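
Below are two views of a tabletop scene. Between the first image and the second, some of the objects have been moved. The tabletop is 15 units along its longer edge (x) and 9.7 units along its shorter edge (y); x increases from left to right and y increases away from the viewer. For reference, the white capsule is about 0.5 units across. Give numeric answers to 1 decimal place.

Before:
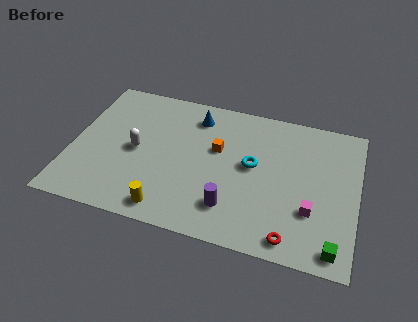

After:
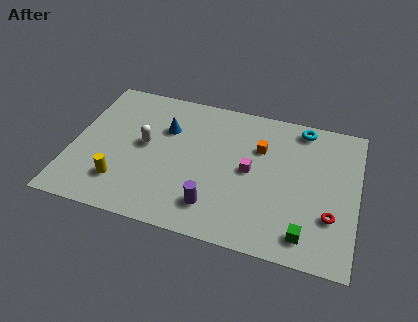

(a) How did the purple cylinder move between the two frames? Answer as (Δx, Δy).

(-0.9, -0.2)

The purple cylinder was at about (8.6, 2.2) and moved to about (7.7, 2.0).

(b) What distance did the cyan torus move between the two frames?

4.1

The cyan torus was near (9.5, 5.3) before and (11.9, 8.6) after, so it travelled √(2.4² + 3.3²) ≈ 4.1 units.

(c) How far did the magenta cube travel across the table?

3.8

The magenta cube was near (12.7, 3.1) before and (9.4, 4.9) after, so it travelled √(3.3² + 1.8²) ≈ 3.8 units.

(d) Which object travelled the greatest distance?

the cyan torus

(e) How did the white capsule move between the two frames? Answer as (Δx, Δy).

(0.4, 0.5)

From the two frames, the white capsule sits at roughly (3.4, 4.7) before and (3.8, 5.2) after.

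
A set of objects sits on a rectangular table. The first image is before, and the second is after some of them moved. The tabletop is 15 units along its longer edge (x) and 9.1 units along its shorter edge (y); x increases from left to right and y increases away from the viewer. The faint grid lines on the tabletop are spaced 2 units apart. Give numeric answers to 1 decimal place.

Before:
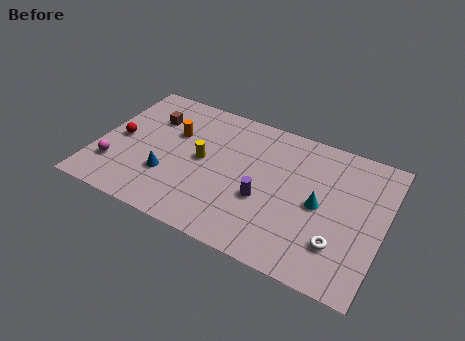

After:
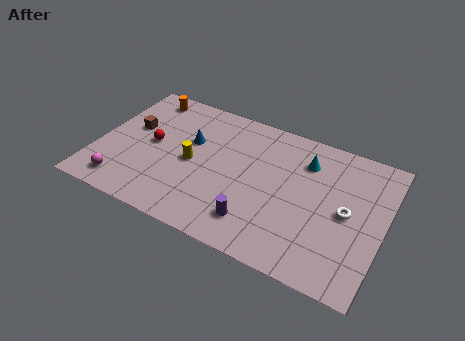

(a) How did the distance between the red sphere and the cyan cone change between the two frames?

-2.4

They were about 10.6 units apart before and 8.2 after — 2.4 units closer together.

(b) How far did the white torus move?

2.1

The white torus was near (12.9, 2.4) before and (13.1, 4.5) after, so it travelled √(0.2² + 2.1²) ≈ 2.1 units.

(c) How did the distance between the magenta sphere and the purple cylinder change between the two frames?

-0.9

Before: roughly 7.9 units apart; after: 7.0. That's 0.9 units closer together.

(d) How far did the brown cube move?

1.4

From (2.5, 6.5) to (1.6, 5.4), the brown cube covered √(0.9² + 1.1²) ≈ 1.4 units.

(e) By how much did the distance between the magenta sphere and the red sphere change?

+1.5

Before: roughly 2.0 units apart; after: 3.5. That's 1.5 units further apart.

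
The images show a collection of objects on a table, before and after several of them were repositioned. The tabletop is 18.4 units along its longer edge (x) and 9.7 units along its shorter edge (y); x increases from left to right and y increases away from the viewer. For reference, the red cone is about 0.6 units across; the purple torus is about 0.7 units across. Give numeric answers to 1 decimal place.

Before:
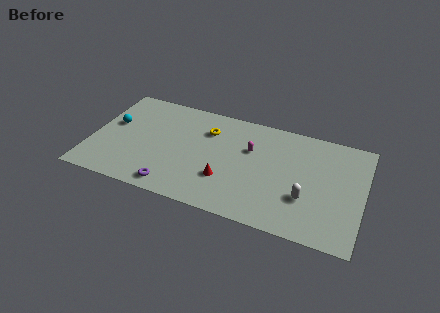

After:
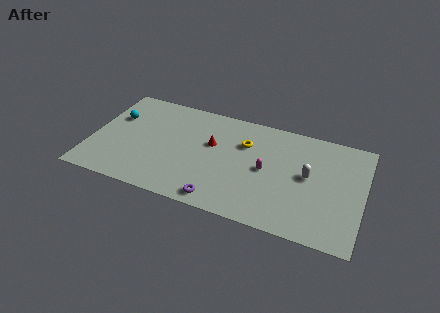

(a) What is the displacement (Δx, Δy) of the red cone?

(-1.2, 2.9)

The red cone started near (9.3, 3.0) and ended near (8.1, 5.9).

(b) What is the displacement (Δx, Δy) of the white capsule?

(0.0, 2.0)

From the two frames, the white capsule sits at roughly (14.7, 3.2) before and (14.7, 5.2) after.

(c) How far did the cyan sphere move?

0.7

The cyan sphere moved from about (1.3, 5.7) to (1.4, 6.4), a distance of √(0.1² + 0.7²) ≈ 0.7.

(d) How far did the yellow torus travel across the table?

2.6

The yellow torus moved from about (7.7, 7.1) to (10.3, 6.7), a distance of √(2.6² + 0.4²) ≈ 2.6.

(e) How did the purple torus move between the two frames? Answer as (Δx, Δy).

(3.2, -0.1)

From the two frames, the purple torus sits at roughly (5.9, 1.2) before and (9.1, 1.1) after.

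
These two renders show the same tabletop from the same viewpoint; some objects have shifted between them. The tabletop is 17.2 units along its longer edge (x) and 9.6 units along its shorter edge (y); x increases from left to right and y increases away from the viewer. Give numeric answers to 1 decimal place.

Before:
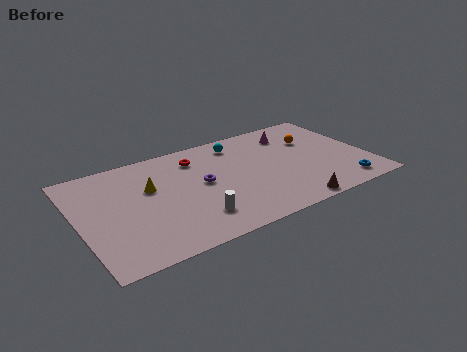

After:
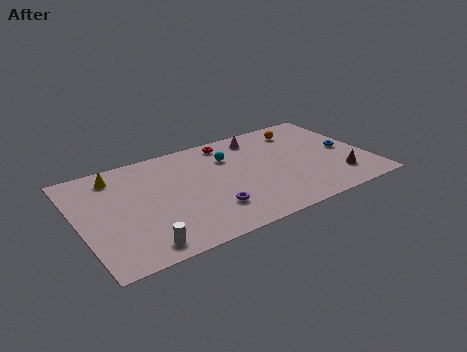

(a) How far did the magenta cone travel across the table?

2.1

The magenta cone moved from about (13.2, 7.6) to (11.2, 8.1), a distance of √(2.0² + 0.5²) ≈ 2.1.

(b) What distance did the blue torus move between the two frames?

3.4

The blue torus was near (15.3, 1.4) before and (16.0, 4.7) after, so it travelled √(0.7² + 3.3²) ≈ 3.4 units.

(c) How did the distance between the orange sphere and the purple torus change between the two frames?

+1.2

The distance was about 7.1 in the first image and 8.3 in the second, so they moved 1.2 units further apart.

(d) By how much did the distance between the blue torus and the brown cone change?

-0.8

The distance was about 3.5 in the first image and 2.7 in the second, so they moved 0.8 units closer together.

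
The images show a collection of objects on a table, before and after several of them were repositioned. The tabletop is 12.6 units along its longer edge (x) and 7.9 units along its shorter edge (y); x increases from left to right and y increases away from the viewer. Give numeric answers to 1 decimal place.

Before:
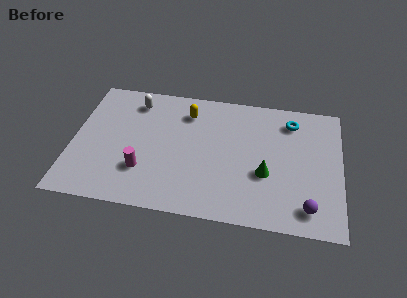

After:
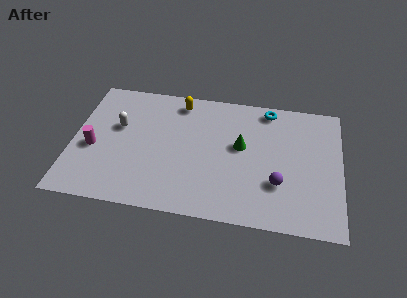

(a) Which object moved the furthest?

the magenta cylinder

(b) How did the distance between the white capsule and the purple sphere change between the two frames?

-1.9

They were about 9.8 units apart before and 7.9 after — 1.9 units closer together.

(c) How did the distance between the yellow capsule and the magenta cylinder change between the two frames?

+0.9

The distance was about 4.3 in the first image and 5.2 in the second, so they moved 0.9 units further apart.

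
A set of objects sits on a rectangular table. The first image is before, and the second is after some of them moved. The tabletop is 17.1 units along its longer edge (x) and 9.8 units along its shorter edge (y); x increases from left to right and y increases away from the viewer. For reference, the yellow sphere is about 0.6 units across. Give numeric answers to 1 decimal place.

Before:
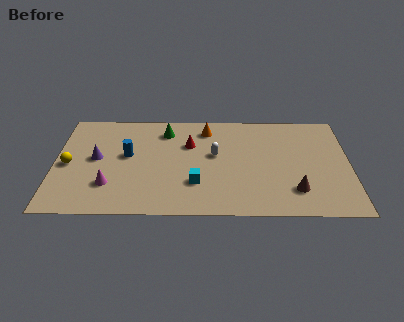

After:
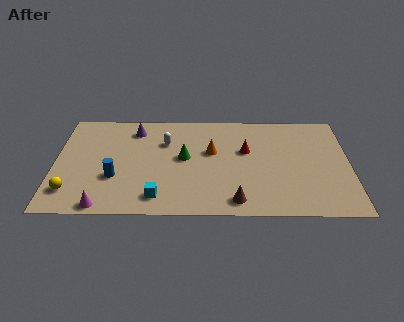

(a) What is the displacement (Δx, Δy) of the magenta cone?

(-0.3, -1.9)

The magenta cone was at about (3.2, 2.7) and moved to about (2.9, 0.8).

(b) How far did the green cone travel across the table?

2.8

The green cone was near (6.4, 7.9) before and (7.5, 5.3) after, so it travelled √(1.1² + 2.6²) ≈ 2.8 units.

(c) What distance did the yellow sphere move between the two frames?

2.5

The yellow sphere was near (0.8, 4.6) before and (1.0, 2.1) after, so it travelled √(0.2² + 2.5²) ≈ 2.5 units.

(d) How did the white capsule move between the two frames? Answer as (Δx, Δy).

(-2.9, 1.2)

From the two frames, the white capsule sits at roughly (9.3, 5.6) before and (6.4, 6.8) after.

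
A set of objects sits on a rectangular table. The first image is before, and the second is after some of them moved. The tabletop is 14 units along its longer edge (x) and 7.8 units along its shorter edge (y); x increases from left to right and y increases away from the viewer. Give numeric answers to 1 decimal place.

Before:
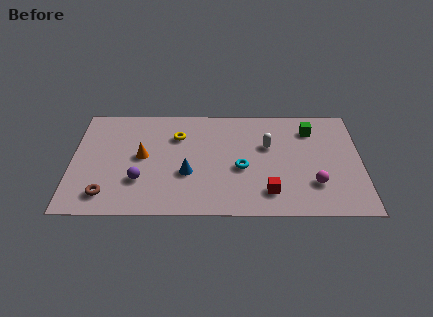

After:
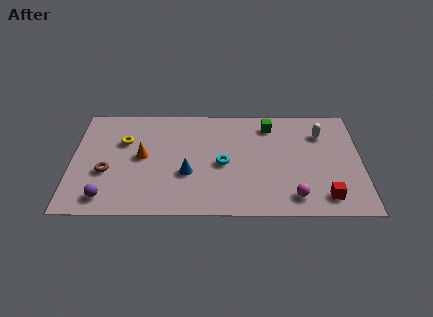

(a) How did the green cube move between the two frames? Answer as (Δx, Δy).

(-2.0, 0.3)

The green cube was at about (11.6, 6.1) and moved to about (9.6, 6.4).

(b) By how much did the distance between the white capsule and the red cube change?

+1.2

Before: roughly 3.3 units apart; after: 4.5. That's 1.2 units further apart.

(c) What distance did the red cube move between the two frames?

2.7

The red cube moved from about (9.5, 1.6) to (12.2, 1.3), a distance of √(2.7² + 0.3²) ≈ 2.7.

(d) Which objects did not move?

the blue cone and the orange cone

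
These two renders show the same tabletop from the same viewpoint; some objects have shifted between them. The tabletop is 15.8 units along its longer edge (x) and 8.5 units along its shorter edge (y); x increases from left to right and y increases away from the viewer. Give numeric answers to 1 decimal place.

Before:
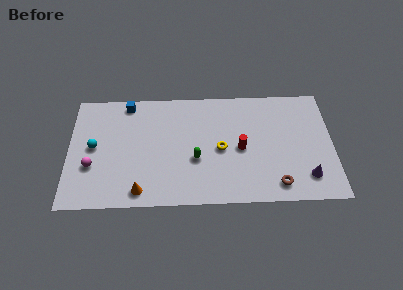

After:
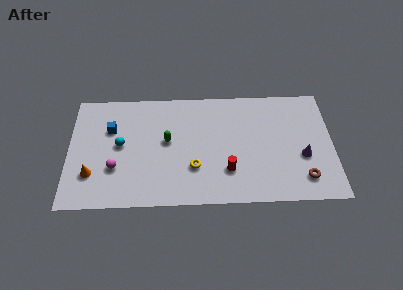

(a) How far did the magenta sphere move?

1.4

The magenta sphere moved from about (1.4, 3.0) to (2.8, 2.8), a distance of √(1.4² + 0.2²) ≈ 1.4.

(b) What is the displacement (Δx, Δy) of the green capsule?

(-1.7, 1.4)

The green capsule started near (7.6, 3.3) and ended near (5.9, 4.7).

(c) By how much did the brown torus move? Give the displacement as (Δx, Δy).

(1.6, 0.4)

The brown torus was at about (12.4, 1.3) and moved to about (14.0, 1.7).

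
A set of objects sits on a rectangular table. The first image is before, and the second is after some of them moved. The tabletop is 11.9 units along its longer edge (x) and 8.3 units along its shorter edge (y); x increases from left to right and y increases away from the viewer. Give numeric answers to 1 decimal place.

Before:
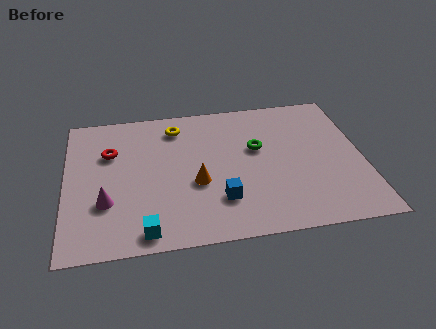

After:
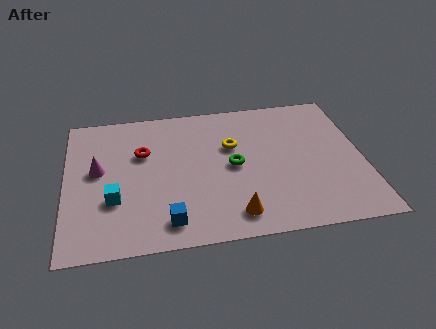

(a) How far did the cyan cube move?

2.2

The cyan cube was near (3.1, 0.9) before and (1.9, 2.8) after, so it travelled √(1.2² + 1.9²) ≈ 2.2 units.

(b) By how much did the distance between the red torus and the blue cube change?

-1.3

Before: roughly 5.5 units apart; after: 4.2. That's 1.3 units closer together.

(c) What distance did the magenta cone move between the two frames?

1.9

The magenta cone moved from about (1.6, 2.7) to (1.3, 4.6), a distance of √(0.3² + 1.9²) ≈ 1.9.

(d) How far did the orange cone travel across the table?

2.4

The orange cone was near (5.2, 3.3) before and (6.6, 1.3) after, so it travelled √(1.4² + 2.0²) ≈ 2.4 units.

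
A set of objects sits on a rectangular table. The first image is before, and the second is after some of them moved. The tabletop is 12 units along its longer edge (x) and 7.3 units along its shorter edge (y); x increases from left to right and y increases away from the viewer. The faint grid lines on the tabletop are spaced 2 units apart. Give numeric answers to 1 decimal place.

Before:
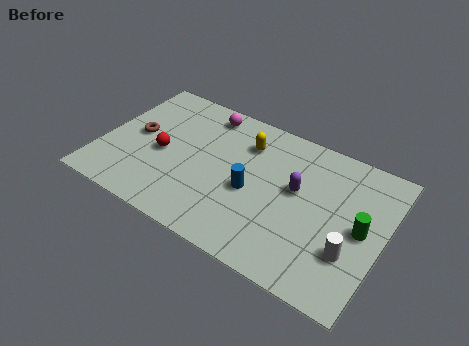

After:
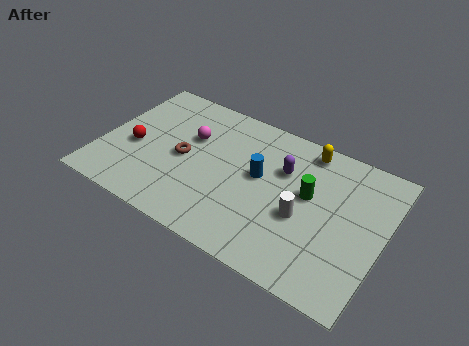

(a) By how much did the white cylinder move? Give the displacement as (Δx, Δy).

(-2.1, 0.7)

From the two frames, the white cylinder sits at roughly (10.8, 2.3) before and (8.7, 3.0) after.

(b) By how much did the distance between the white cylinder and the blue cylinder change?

-2.1

The distance was about 4.4 in the first image and 2.3 in the second, so they moved 2.1 units closer together.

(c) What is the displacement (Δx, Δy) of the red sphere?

(-1.2, -0.2)

The red sphere started near (2.6, 3.3) and ended near (1.4, 3.1).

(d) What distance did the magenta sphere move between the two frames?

1.6

The magenta sphere was near (4.0, 6.3) before and (3.6, 4.7) after, so it travelled √(0.4² + 1.6²) ≈ 1.6 units.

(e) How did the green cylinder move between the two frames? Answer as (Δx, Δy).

(-2.3, 0.6)

The green cylinder started near (11.1, 3.6) and ended near (8.8, 4.2).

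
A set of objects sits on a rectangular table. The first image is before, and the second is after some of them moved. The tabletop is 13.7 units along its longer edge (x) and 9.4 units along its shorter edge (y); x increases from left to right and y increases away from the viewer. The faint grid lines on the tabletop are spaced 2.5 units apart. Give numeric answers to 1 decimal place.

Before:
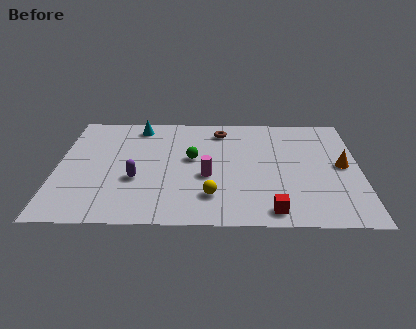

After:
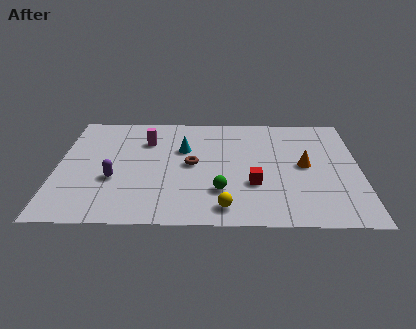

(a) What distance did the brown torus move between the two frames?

3.3

The brown torus was near (7.4, 7.8) before and (6.1, 4.8) after, so it travelled √(1.3² + 3.0²) ≈ 3.3 units.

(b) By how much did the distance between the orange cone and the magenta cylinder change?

+1.3

They were about 6.2 units apart before and 7.5 after — 1.3 units further apart.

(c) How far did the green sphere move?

3.0

The green sphere moved from about (6.1, 5.3) to (7.4, 2.6), a distance of √(1.3² + 2.7²) ≈ 3.0.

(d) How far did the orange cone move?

1.7

The orange cone was near (12.9, 4.8) before and (11.2, 4.8) after, so it travelled √(1.7² + 0.0²) ≈ 1.7 units.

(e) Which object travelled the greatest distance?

the magenta cylinder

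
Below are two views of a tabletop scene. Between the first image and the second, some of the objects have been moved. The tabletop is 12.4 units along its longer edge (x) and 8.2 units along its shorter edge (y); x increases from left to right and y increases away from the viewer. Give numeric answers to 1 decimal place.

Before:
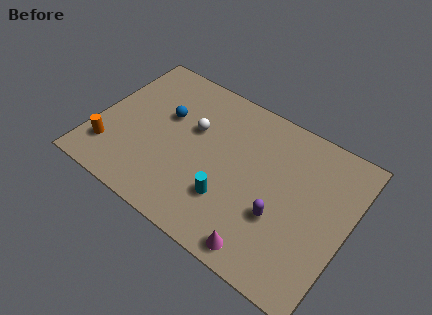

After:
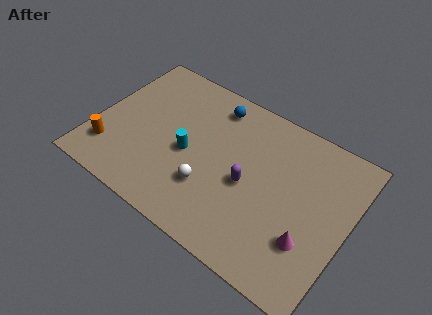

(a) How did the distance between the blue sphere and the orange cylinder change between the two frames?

+2.7

They were about 3.9 units apart before and 6.6 after — 2.7 units further apart.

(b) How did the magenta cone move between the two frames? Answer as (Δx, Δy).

(1.9, 1.6)

From the two frames, the magenta cone sits at roughly (8.9, 0.9) before and (10.8, 2.5) after.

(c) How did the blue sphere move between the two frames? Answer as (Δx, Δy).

(2.1, 1.8)

From the two frames, the blue sphere sits at roughly (3.2, 5.1) before and (5.3, 6.9) after.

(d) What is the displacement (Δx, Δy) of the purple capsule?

(-1.7, 0.8)

From the two frames, the purple capsule sits at roughly (9.3, 2.9) before and (7.6, 3.7) after.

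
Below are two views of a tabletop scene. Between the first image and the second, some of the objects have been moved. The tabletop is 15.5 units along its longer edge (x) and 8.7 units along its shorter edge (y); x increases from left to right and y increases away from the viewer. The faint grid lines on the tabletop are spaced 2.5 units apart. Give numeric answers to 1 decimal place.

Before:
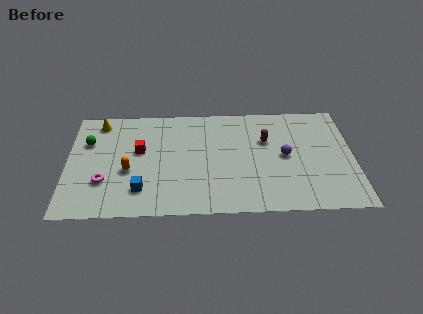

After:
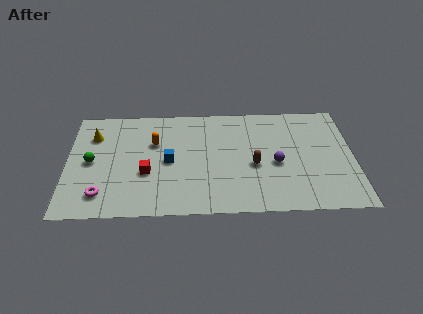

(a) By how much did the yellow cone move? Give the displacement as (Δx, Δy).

(-0.3, -1.1)

The yellow cone was at about (1.7, 7.5) and moved to about (1.4, 6.4).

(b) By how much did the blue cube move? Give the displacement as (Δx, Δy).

(1.5, 2.2)

From the two frames, the blue cube sits at roughly (4.0, 2.0) before and (5.5, 4.2) after.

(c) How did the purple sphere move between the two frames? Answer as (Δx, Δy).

(-0.5, -0.6)

From the two frames, the purple sphere sits at roughly (11.8, 4.4) before and (11.3, 3.8) after.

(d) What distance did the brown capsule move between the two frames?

2.1

The brown capsule was near (10.8, 5.7) before and (10.1, 3.7) after, so it travelled √(0.7² + 2.0²) ≈ 2.1 units.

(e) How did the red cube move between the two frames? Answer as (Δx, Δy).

(0.4, -1.8)

The red cube started near (3.9, 5.1) and ended near (4.3, 3.3).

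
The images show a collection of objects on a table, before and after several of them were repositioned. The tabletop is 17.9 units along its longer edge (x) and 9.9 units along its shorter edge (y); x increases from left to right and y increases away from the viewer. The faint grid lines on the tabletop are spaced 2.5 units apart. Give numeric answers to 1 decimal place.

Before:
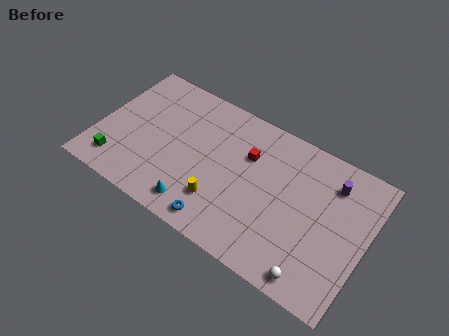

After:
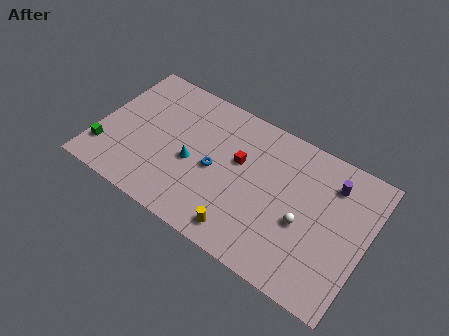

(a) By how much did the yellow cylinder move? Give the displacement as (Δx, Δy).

(1.7, -1.2)

The yellow cylinder started near (8.6, 2.6) and ended near (10.3, 1.4).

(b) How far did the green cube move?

1.0

The green cube moved from about (1.7, 1.8) to (0.8, 2.3), a distance of √(0.9² + 0.5²) ≈ 1.0.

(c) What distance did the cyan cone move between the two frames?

2.9

The cyan cone was near (7.2, 1.5) before and (6.4, 4.3) after, so it travelled √(0.8² + 2.8²) ≈ 2.9 units.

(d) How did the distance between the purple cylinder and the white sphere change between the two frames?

-2.7

The distance was about 6.6 in the first image and 3.9 in the second, so they moved 2.7 units closer together.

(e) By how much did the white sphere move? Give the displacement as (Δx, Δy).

(-1.2, 3.0)

From the two frames, the white sphere sits at roughly (15.1, 1.1) before and (13.9, 4.1) after.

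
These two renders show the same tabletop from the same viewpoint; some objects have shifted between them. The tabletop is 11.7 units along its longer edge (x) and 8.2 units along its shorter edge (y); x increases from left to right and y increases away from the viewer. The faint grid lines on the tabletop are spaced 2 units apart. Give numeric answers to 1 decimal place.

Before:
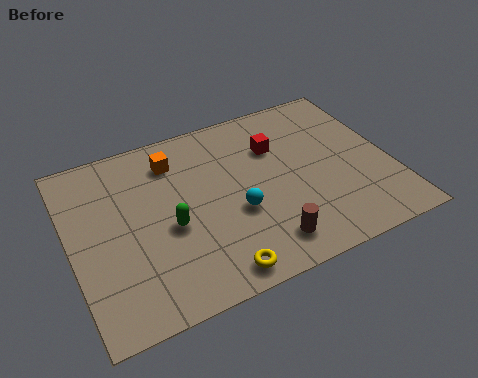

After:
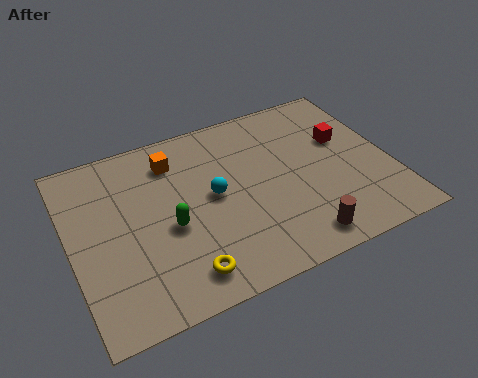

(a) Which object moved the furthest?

the red cube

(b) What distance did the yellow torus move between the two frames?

1.2

From (4.8, 0.9) to (3.7, 1.3), the yellow torus covered √(1.1² + 0.4²) ≈ 1.2 units.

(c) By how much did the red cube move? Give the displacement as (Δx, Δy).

(2.5, -0.6)

The red cube was at about (7.7, 5.7) and moved to about (10.2, 5.1).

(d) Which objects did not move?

the green capsule and the orange cube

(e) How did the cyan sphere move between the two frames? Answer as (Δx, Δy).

(-0.7, 1.1)

From the two frames, the cyan sphere sits at roughly (5.9, 3.2) before and (5.2, 4.3) after.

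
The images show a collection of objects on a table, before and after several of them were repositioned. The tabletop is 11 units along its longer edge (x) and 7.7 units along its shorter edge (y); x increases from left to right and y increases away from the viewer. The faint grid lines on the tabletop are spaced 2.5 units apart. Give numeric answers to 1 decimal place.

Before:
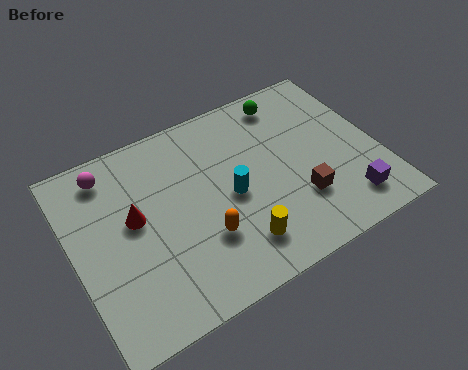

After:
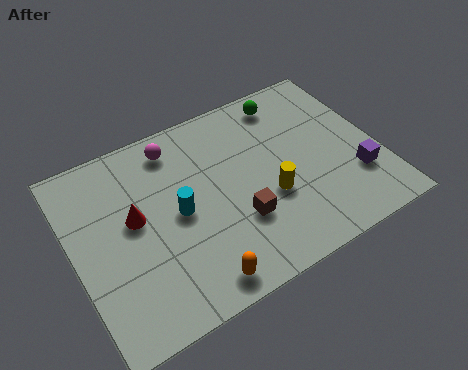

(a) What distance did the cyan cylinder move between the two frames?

1.9

From (5.6, 3.6) to (3.7, 3.8), the cyan cylinder covered √(1.9² + 0.2²) ≈ 1.9 units.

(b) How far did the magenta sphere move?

2.4

The magenta sphere was near (1.6, 6.5) before and (4.0, 6.5) after, so it travelled √(2.4² + 0.0²) ≈ 2.4 units.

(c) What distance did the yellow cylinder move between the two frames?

1.9

The yellow cylinder was near (5.5, 1.6) before and (6.9, 2.9) after, so it travelled √(1.4² + 1.3²) ≈ 1.9 units.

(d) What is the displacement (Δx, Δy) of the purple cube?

(0.5, 0.9)

The purple cube was at about (9.5, 1.4) and moved to about (10.0, 2.3).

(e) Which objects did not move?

the green sphere and the red cone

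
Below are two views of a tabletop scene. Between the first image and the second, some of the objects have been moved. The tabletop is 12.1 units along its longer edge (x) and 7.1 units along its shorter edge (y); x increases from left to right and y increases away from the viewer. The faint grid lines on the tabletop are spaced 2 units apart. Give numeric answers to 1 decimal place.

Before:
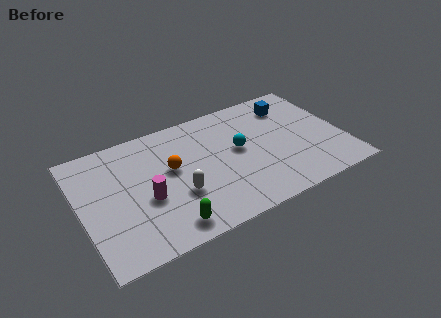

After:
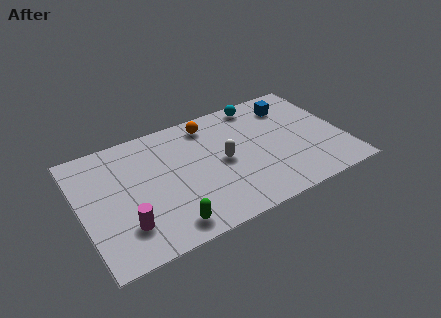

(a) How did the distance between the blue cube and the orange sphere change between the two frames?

-2.2

The distance was about 6.0 in the first image and 3.8 in the second, so they moved 2.2 units closer together.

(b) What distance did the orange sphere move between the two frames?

2.8

From (4.2, 4.1) to (6.2, 6.0), the orange sphere covered √(2.0² + 1.9²) ≈ 2.8 units.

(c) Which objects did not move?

the blue cube and the green capsule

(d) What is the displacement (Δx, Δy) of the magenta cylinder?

(-1.1, -1.1)

From the two frames, the magenta cylinder sits at roughly (2.9, 2.9) before and (1.8, 1.8) after.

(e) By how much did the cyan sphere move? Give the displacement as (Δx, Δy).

(1.3, 2.4)

From the two frames, the cyan sphere sits at roughly (7.3, 3.9) before and (8.6, 6.3) after.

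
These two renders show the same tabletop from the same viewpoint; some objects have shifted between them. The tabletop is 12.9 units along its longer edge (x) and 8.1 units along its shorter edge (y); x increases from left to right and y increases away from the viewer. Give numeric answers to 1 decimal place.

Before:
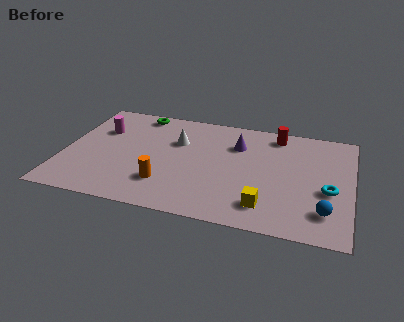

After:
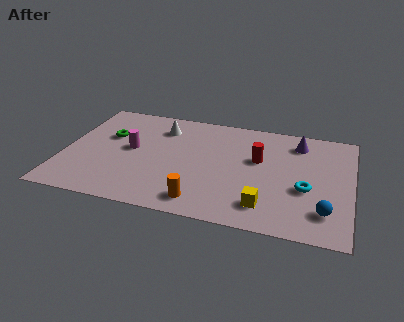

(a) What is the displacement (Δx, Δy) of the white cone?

(-0.8, 0.9)

The white cone was at about (5.0, 5.4) and moved to about (4.2, 6.3).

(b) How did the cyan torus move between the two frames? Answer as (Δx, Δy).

(-1.0, -0.1)

From the two frames, the cyan torus sits at roughly (11.9, 3.3) before and (10.9, 3.2) after.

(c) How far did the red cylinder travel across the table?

2.2

The red cylinder moved from about (9.4, 7.0) to (8.7, 4.9), a distance of √(0.7² + 2.1²) ≈ 2.2.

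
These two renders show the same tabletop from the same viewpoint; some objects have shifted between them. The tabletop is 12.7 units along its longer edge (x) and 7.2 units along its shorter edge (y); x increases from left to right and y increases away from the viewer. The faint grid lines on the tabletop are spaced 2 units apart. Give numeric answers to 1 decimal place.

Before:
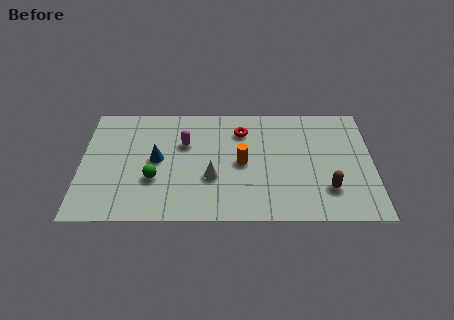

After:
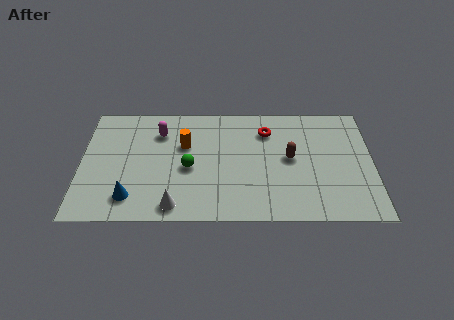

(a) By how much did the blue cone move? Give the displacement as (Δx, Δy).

(-1.1, -2.3)

From the two frames, the blue cone sits at roughly (3.3, 3.7) before and (2.2, 1.4) after.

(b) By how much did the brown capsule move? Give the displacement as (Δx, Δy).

(-1.6, 1.9)

From the two frames, the brown capsule sits at roughly (10.7, 1.9) before and (9.1, 3.8) after.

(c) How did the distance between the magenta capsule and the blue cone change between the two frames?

+2.6

They were about 1.6 units apart before and 4.2 after — 2.6 units further apart.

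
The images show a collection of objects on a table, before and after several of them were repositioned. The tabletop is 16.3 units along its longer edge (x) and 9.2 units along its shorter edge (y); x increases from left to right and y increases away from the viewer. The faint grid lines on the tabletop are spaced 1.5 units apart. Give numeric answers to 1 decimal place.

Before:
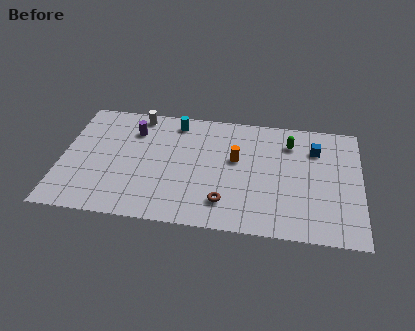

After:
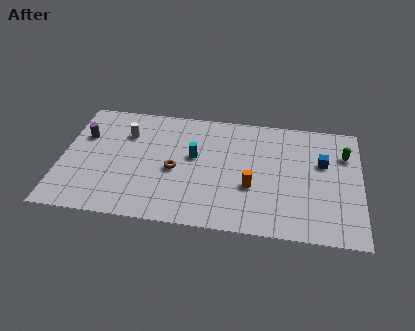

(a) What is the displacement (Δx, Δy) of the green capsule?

(3.0, -0.5)

From the two frames, the green capsule sits at roughly (12.4, 7.1) before and (15.4, 6.6) after.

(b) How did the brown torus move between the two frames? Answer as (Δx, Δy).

(-2.8, 2.1)

From the two frames, the brown torus sits at roughly (9.0, 2.0) before and (6.2, 4.1) after.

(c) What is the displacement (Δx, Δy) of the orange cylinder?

(0.9, -2.0)

The orange cylinder started near (9.5, 5.4) and ended near (10.4, 3.4).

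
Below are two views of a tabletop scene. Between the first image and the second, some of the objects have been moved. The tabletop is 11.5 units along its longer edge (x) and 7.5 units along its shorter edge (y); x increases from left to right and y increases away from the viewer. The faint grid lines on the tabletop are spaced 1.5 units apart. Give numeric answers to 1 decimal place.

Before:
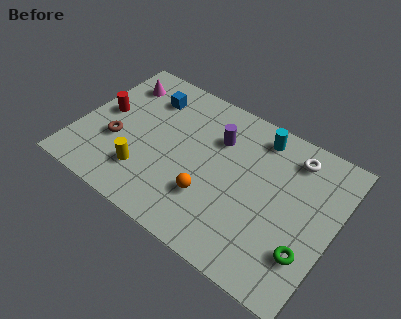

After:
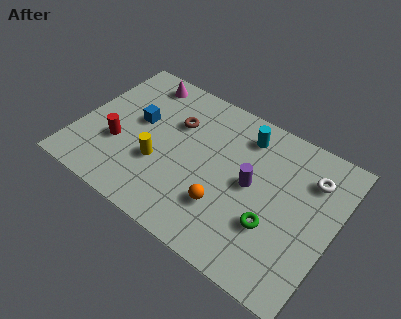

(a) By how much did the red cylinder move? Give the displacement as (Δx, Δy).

(0.9, -1.3)

From the two frames, the red cylinder sits at roughly (1.0, 4.0) before and (1.9, 2.7) after.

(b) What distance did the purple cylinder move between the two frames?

2.3

The purple cylinder moved from about (6.0, 5.3) to (7.8, 3.9), a distance of √(1.8² + 1.4²) ≈ 2.3.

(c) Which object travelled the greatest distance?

the brown torus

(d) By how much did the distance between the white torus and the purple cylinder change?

-0.5

The distance was about 3.4 in the first image and 2.9 in the second, so they moved 0.5 units closer together.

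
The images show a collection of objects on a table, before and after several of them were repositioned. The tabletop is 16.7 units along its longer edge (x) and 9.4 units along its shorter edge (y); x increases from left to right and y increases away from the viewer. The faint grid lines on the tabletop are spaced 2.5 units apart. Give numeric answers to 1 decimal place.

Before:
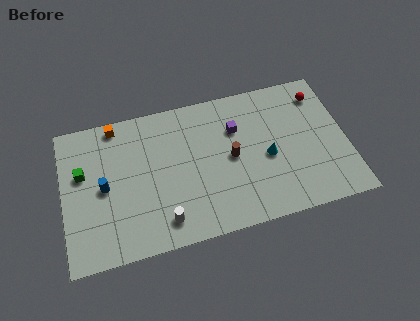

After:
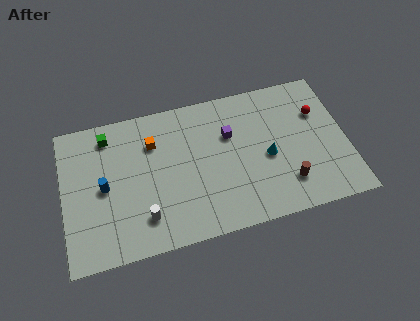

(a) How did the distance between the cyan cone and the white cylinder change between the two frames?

+0.9

They were about 6.8 units apart before and 7.7 after — 0.9 units further apart.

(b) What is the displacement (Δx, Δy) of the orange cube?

(2.1, -1.7)

The orange cube started near (3.3, 8.5) and ended near (5.4, 6.8).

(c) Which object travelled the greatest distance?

the brown cylinder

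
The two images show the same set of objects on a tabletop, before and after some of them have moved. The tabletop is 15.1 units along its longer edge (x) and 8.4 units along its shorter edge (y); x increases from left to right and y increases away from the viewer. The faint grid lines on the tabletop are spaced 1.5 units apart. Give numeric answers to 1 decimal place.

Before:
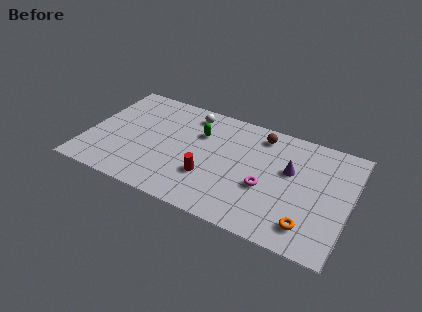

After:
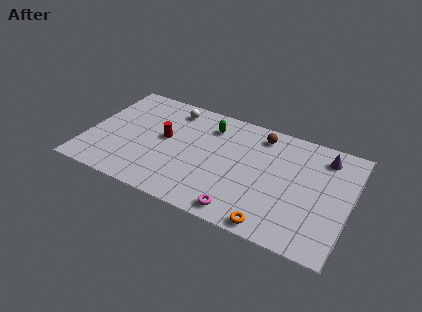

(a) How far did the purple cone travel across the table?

2.5

The purple cone moved from about (11.6, 5.1) to (13.4, 6.9), a distance of √(1.8² + 1.8²) ≈ 2.5.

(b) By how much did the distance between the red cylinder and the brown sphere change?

+0.8

They were about 5.1 units apart before and 5.9 after — 0.8 units further apart.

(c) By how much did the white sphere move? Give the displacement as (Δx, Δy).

(-1.1, 0.0)

The white sphere was at about (5.6, 7.1) and moved to about (4.5, 7.1).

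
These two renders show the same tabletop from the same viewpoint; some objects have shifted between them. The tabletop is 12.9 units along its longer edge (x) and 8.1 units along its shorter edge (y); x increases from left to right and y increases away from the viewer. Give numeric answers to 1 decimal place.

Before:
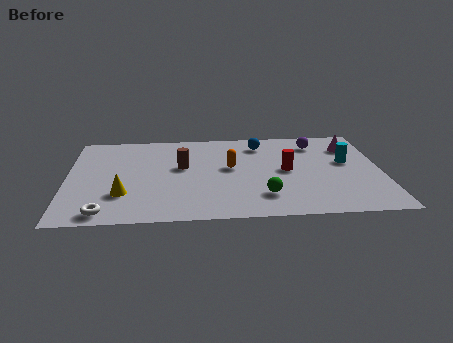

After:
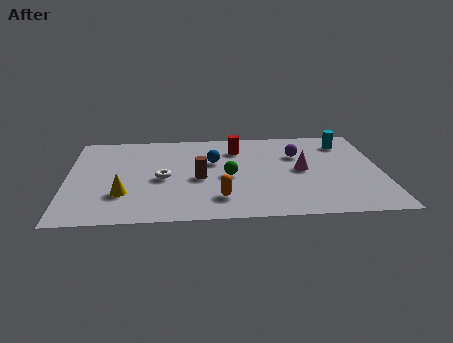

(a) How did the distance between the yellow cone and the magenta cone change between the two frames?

-2.6

The distance was about 10.1 in the first image and 7.5 in the second, so they moved 2.6 units closer together.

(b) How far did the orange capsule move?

2.7

The orange capsule was near (6.7, 4.5) before and (6.2, 1.8) after, so it travelled √(0.5² + 2.7²) ≈ 2.7 units.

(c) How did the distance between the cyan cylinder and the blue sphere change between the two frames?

+1.7

They were about 4.0 units apart before and 5.7 after — 1.7 units further apart.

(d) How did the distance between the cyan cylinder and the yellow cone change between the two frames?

+0.6

They were about 9.5 units apart before and 10.1 after — 0.6 units further apart.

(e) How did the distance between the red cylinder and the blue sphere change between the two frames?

-1.2

Before: roughly 2.7 units apart; after: 1.5. That's 1.2 units closer together.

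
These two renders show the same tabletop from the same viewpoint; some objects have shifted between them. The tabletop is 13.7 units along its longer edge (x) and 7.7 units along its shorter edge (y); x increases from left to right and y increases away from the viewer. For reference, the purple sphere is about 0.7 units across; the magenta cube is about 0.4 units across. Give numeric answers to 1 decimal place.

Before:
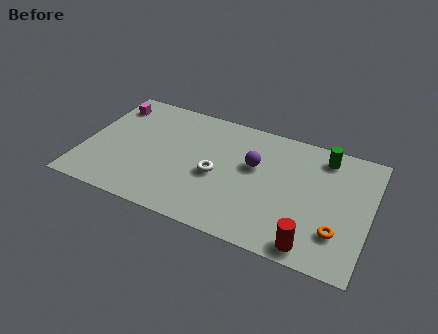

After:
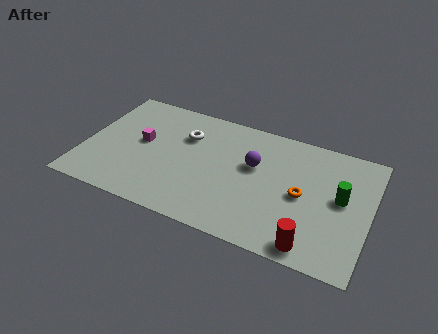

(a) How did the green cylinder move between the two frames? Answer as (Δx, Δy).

(1.0, -2.3)

The green cylinder was at about (11.3, 6.5) and moved to about (12.3, 4.2).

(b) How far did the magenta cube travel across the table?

2.7

The magenta cube moved from about (0.9, 6.2) to (2.7, 4.2), a distance of √(1.8² + 2.0²) ≈ 2.7.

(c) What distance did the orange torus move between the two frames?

2.4

The orange torus was near (12.3, 2.1) before and (10.5, 3.7) after, so it travelled √(1.8² + 1.6²) ≈ 2.4 units.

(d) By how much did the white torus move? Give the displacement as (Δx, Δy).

(-1.7, 2.0)

The white torus was at about (6.4, 3.4) and moved to about (4.7, 5.4).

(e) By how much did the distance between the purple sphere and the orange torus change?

-2.3

The distance was about 4.9 in the first image and 2.6 in the second, so they moved 2.3 units closer together.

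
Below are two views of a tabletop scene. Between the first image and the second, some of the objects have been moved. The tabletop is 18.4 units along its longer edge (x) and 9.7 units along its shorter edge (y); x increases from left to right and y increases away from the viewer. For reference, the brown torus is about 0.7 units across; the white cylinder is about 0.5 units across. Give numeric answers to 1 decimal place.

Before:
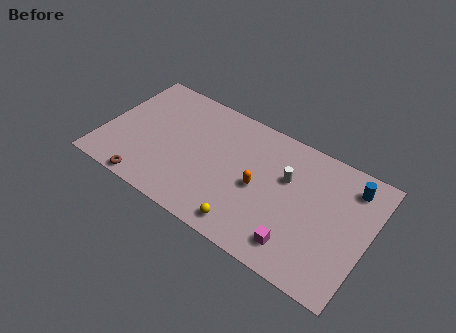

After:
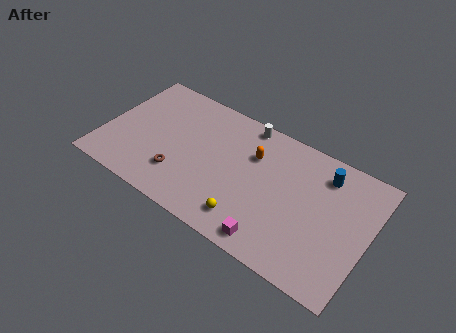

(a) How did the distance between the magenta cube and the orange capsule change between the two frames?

+1.8

They were about 4.1 units apart before and 5.9 after — 1.8 units further apart.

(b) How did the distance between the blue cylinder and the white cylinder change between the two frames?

+1.3

Before: roughly 4.5 units apart; after: 5.8. That's 1.3 units further apart.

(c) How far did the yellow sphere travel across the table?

0.5

The yellow sphere moved from about (10.6, 1.3) to (10.6, 1.8), a distance of √(0.0² + 0.5²) ≈ 0.5.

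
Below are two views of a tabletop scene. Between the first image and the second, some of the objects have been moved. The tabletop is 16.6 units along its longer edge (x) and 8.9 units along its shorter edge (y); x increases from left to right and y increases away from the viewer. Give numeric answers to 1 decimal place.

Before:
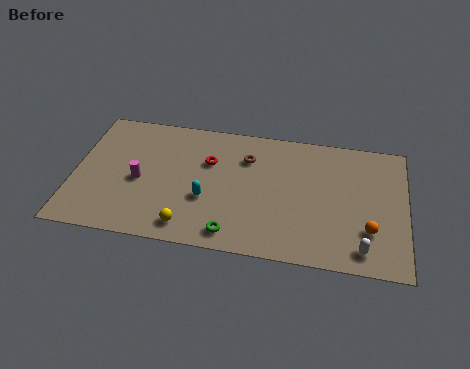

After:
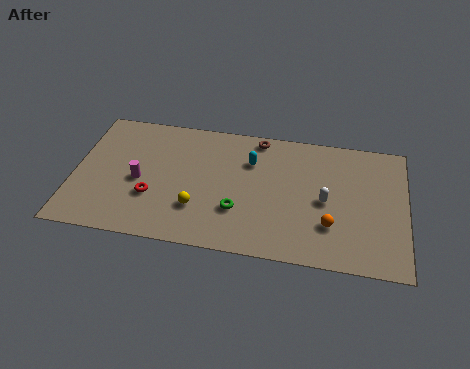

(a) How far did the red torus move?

4.0

The red torus was near (6.7, 5.9) before and (4.0, 3.0) after, so it travelled √(2.7² + 2.9²) ≈ 4.0 units.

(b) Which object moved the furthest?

the red torus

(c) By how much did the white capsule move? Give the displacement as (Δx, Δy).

(-1.9, 2.9)

The white capsule was at about (14.5, 1.3) and moved to about (12.6, 4.2).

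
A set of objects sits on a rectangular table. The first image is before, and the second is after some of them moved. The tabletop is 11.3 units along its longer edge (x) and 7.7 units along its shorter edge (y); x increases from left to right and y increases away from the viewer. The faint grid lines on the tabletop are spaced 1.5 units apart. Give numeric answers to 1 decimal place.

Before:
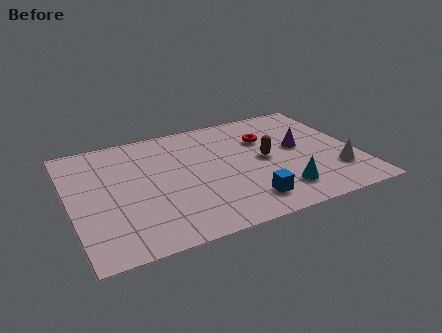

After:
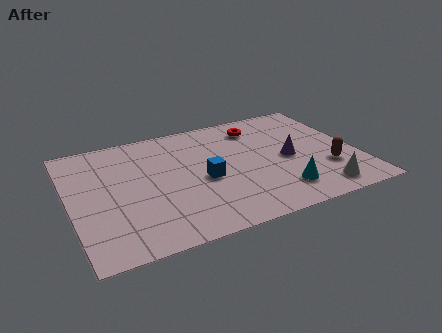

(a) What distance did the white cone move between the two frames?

1.3

From (10.3, 2.1) to (9.5, 1.1), the white cone covered √(0.8² + 1.0²) ≈ 1.3 units.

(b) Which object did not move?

the cyan cone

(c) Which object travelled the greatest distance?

the brown capsule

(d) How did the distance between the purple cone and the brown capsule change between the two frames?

+0.4

Before: roughly 1.4 units apart; after: 1.8. That's 0.4 units further apart.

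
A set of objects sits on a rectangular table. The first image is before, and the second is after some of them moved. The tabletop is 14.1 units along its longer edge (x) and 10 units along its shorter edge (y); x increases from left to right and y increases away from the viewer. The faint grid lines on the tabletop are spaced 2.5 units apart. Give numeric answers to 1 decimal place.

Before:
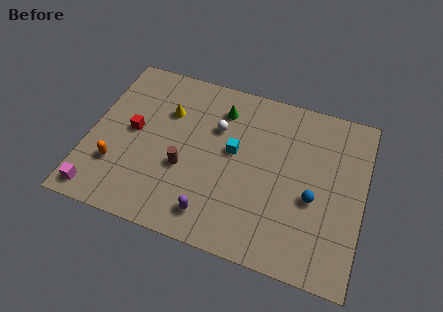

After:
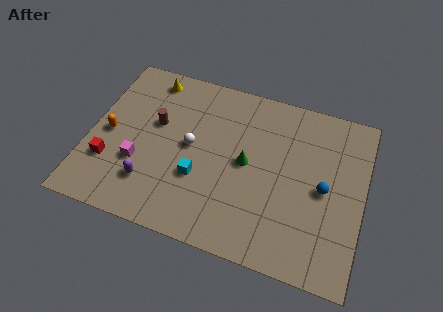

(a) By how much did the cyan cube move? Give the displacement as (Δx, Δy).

(-1.6, -2.1)

From the two frames, the cyan cube sits at roughly (7.4, 5.6) before and (5.8, 3.5) after.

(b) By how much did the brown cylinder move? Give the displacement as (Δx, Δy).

(-1.7, 2.2)

From the two frames, the brown cylinder sits at roughly (5.0, 3.8) before and (3.3, 6.0) after.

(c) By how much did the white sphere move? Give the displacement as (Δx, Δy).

(-1.2, -1.5)

The white sphere started near (6.4, 6.7) and ended near (5.2, 5.2).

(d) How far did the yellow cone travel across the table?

2.1

From (3.8, 6.9) to (2.7, 8.7), the yellow cone covered √(1.1² + 1.8²) ≈ 2.1 units.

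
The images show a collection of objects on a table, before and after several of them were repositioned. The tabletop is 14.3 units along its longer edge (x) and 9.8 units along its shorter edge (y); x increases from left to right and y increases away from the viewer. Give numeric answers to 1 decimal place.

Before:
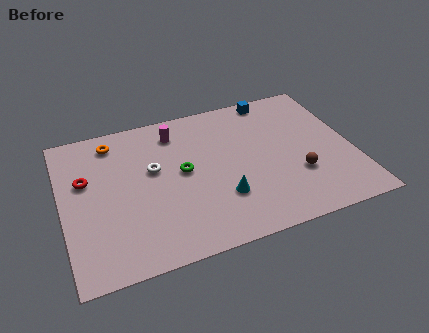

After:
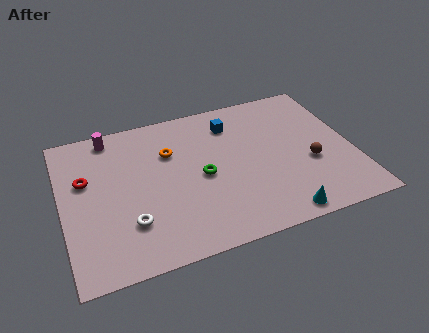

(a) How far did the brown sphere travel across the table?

0.9

The brown sphere was near (11.4, 3.2) before and (12.1, 3.8) after, so it travelled √(0.7² + 0.6²) ≈ 0.9 units.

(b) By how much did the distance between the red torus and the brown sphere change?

+0.5

They were about 10.6 units apart before and 11.1 after — 0.5 units further apart.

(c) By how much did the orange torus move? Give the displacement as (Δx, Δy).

(2.7, -1.6)

The orange torus was at about (2.7, 8.3) and moved to about (5.4, 6.7).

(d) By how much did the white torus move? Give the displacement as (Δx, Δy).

(-1.4, -3.1)

From the two frames, the white torus sits at roughly (4.5, 5.8) before and (3.1, 2.7) after.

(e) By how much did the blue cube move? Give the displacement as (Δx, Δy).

(-2.2, -1.2)

The blue cube started near (10.8, 8.9) and ended near (8.6, 7.7).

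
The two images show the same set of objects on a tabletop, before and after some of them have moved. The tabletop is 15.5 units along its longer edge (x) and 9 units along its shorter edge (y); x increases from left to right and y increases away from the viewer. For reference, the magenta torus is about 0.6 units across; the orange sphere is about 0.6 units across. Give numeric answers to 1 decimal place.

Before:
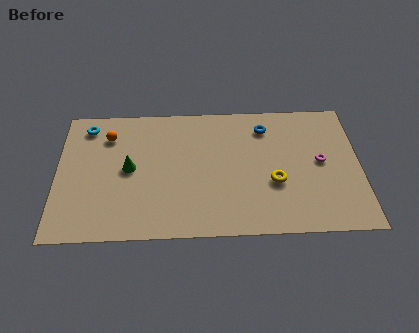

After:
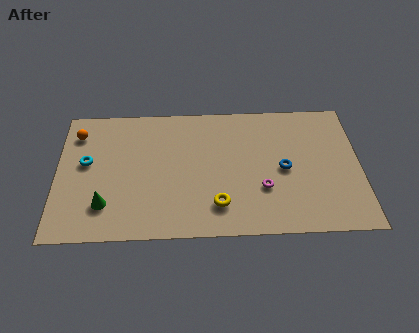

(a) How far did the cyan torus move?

2.5

The cyan torus moved from about (1.5, 7.6) to (1.5, 5.1), a distance of √(0.0² + 2.5²) ≈ 2.5.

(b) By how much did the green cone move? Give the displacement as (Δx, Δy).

(-1.2, -2.4)

The green cone was at about (3.7, 4.6) and moved to about (2.5, 2.2).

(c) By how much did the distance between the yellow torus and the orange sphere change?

-0.4

Before: roughly 9.2 units apart; after: 8.8. That's 0.4 units closer together.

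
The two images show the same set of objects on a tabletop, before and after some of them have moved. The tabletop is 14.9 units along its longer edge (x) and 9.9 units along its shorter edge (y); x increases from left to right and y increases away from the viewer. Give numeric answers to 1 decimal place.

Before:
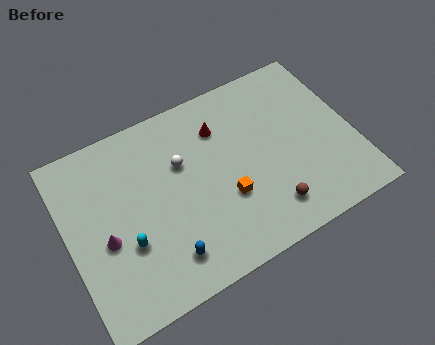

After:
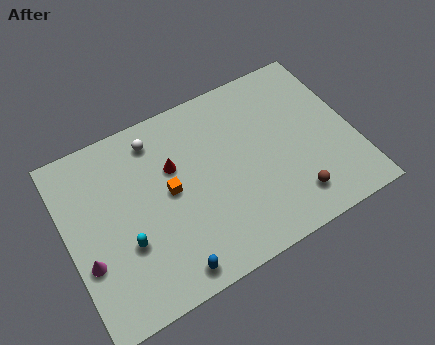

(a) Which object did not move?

the cyan capsule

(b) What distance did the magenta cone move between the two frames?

1.2

The magenta cone was near (1.8, 4.2) before and (0.8, 3.5) after, so it travelled √(1.0² + 0.7²) ≈ 1.2 units.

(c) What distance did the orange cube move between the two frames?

3.2

The orange cube was near (8.0, 3.5) before and (5.3, 5.2) after, so it travelled √(2.7² + 1.7²) ≈ 3.2 units.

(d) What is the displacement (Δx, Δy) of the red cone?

(-2.6, -1.0)

The red cone was at about (8.3, 7.4) and moved to about (5.7, 6.4).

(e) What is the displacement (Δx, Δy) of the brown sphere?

(1.3, 0.0)

The brown sphere started near (10.0, 1.9) and ended near (11.3, 1.9).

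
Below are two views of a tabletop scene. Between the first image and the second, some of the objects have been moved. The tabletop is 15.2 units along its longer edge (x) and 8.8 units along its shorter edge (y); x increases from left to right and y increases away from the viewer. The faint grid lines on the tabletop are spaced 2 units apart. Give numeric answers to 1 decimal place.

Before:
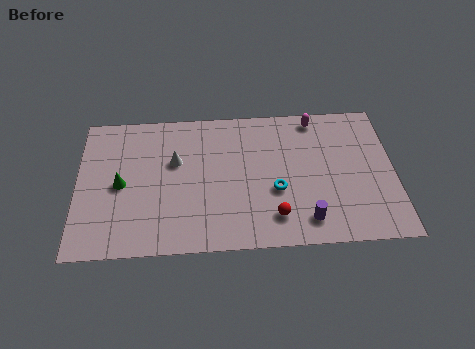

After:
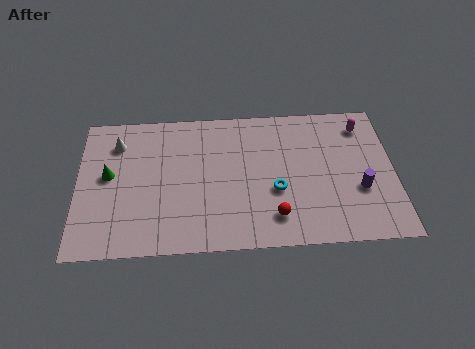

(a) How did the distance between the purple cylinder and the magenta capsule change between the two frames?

-2.3

The distance was about 6.3 in the first image and 4.0 in the second, so they moved 2.3 units closer together.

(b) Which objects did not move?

the cyan torus and the red sphere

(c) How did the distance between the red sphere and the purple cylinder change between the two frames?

+2.8

The distance was about 1.5 in the first image and 4.3 in the second, so they moved 2.8 units further apart.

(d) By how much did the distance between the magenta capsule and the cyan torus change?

+0.9

They were about 4.8 units apart before and 5.7 after — 0.9 units further apart.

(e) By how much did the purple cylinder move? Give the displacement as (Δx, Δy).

(2.6, 1.7)

From the two frames, the purple cylinder sits at roughly (10.9, 1.5) before and (13.5, 3.2) after.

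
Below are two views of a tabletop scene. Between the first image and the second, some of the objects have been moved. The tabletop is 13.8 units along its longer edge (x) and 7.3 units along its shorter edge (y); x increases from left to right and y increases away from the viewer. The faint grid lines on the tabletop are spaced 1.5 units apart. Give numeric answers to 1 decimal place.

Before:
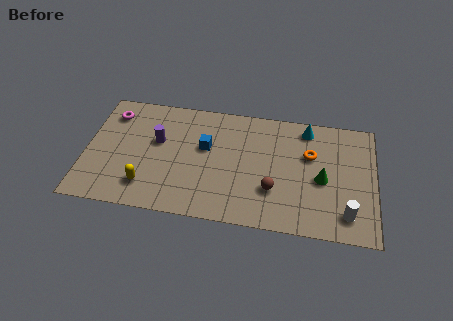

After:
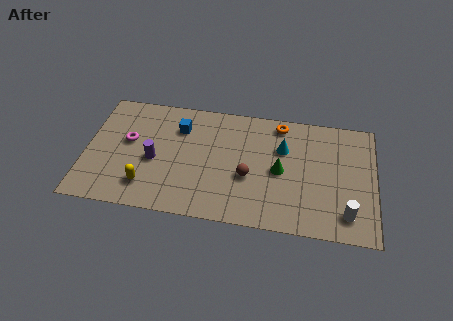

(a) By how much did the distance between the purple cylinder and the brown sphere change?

-1.5

They were about 6.0 units apart before and 4.5 after — 1.5 units closer together.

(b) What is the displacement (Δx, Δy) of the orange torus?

(-1.5, 1.7)

From the two frames, the orange torus sits at roughly (10.7, 4.7) before and (9.2, 6.4) after.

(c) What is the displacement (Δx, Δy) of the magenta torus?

(0.9, -1.6)

The magenta torus started near (1.1, 5.8) and ended near (2.0, 4.2).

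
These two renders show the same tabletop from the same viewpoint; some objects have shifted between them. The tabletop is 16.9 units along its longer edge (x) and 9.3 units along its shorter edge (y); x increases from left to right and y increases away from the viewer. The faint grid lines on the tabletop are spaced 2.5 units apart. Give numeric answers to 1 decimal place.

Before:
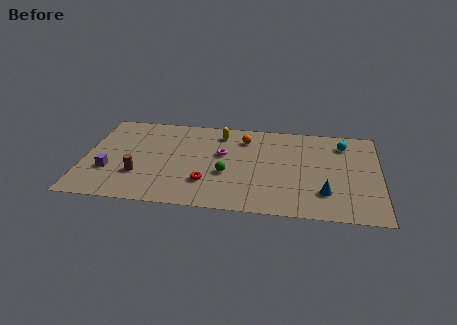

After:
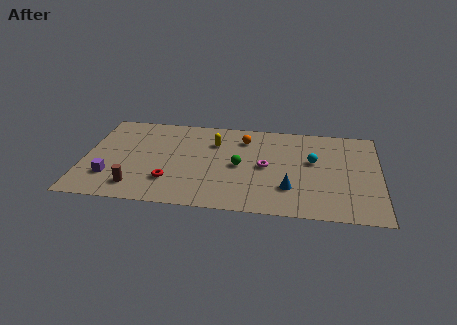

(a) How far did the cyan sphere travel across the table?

2.5

The cyan sphere moved from about (14.8, 7.4) to (13.1, 5.5), a distance of √(1.7² + 1.9²) ≈ 2.5.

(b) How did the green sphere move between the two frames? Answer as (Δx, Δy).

(0.7, 0.9)

The green sphere started near (8.2, 3.6) and ended near (8.9, 4.5).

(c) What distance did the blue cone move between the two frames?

2.0

The blue cone moved from about (13.8, 2.4) to (11.8, 2.6), a distance of √(2.0² + 0.2²) ≈ 2.0.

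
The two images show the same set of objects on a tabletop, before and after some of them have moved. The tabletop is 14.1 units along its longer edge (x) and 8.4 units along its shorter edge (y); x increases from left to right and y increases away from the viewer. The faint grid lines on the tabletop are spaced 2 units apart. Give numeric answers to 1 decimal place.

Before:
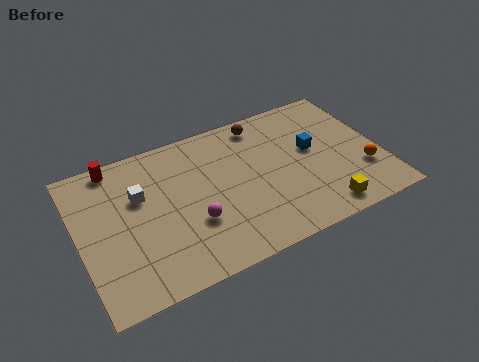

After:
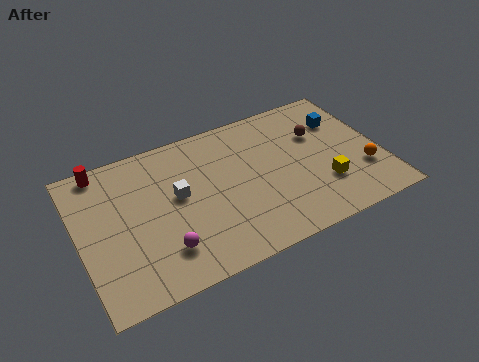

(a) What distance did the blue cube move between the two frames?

2.0

The blue cube was near (11.0, 4.8) before and (12.6, 6.0) after, so it travelled √(1.6² + 1.2²) ≈ 2.0 units.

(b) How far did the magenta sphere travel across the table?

1.7

The magenta sphere was near (5.1, 2.9) before and (3.6, 2.0) after, so it travelled √(1.5² + 0.9²) ≈ 1.7 units.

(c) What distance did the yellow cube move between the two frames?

1.4

The yellow cube moved from about (10.9, 1.1) to (11.2, 2.5), a distance of √(0.3² + 1.4²) ≈ 1.4.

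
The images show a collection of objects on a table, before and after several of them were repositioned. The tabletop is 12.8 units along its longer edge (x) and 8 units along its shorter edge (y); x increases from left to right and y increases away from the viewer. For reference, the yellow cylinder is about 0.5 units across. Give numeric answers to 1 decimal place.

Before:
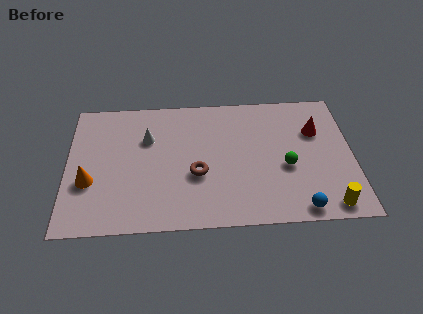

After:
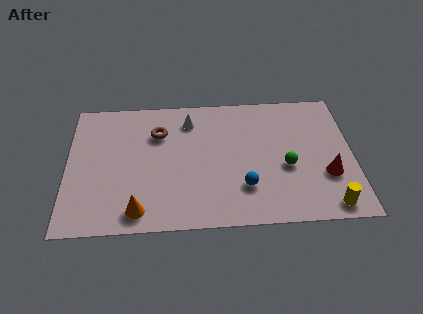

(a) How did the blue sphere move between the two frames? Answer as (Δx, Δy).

(-2.4, 1.4)

The blue sphere started near (10.3, 0.8) and ended near (7.9, 2.2).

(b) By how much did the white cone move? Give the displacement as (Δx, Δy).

(1.9, 1.0)

From the two frames, the white cone sits at roughly (3.6, 5.4) before and (5.5, 6.4) after.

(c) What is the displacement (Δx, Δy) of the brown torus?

(-1.7, 2.6)

The brown torus was at about (5.8, 3.1) and moved to about (4.1, 5.7).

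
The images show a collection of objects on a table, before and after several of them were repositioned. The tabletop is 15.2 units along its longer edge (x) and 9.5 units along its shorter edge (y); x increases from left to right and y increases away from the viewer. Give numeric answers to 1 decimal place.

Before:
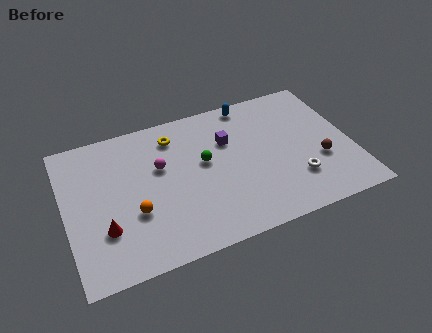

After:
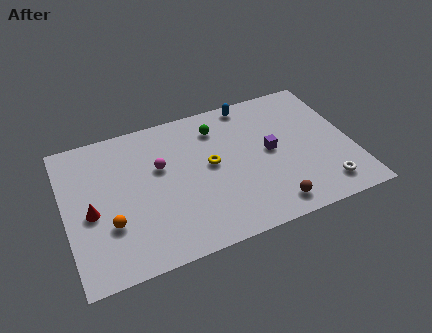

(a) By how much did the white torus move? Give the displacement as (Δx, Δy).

(1.4, -1.0)

The white torus was at about (12.0, 2.6) and moved to about (13.4, 1.6).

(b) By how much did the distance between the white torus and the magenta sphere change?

+1.7

They were about 7.6 units apart before and 9.3 after — 1.7 units further apart.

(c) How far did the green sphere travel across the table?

2.3

The green sphere was near (7.4, 5.4) before and (8.3, 7.5) after, so it travelled √(0.9² + 2.1²) ≈ 2.3 units.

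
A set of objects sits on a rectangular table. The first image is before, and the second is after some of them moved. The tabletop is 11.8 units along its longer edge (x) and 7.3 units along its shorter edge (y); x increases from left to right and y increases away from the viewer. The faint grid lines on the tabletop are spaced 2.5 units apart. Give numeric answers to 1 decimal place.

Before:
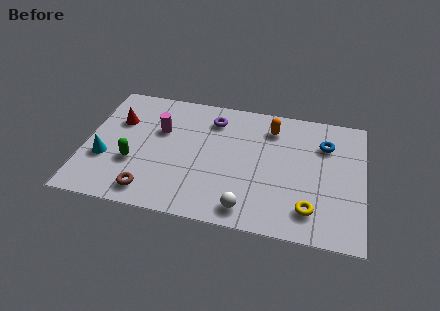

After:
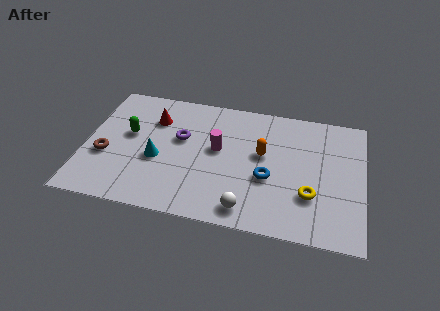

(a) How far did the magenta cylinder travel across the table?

2.6

From (3.1, 4.7) to (5.6, 4.1), the magenta cylinder covered √(2.5² + 0.6²) ≈ 2.6 units.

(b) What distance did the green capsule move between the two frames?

1.6

The green capsule moved from about (2.1, 2.6) to (1.8, 4.2), a distance of √(0.3² + 1.6²) ≈ 1.6.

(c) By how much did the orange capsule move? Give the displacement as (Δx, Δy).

(-0.3, -1.6)

From the two frames, the orange capsule sits at roughly (7.8, 5.8) before and (7.5, 4.2) after.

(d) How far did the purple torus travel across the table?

1.9

From (5.3, 5.8) to (4.0, 4.4), the purple torus covered √(1.3² + 1.4²) ≈ 1.9 units.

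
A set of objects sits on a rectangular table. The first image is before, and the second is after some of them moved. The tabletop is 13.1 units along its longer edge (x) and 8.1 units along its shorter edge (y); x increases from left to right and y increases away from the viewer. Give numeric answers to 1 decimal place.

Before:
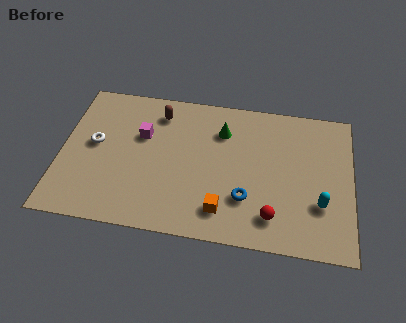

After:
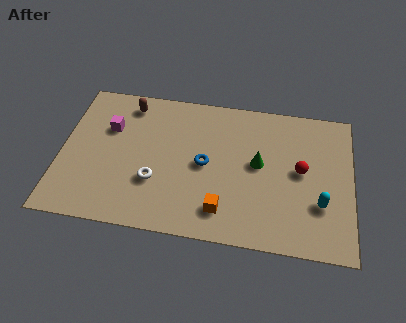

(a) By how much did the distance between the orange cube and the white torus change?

-3.2

They were about 6.5 units apart before and 3.3 after — 3.2 units closer together.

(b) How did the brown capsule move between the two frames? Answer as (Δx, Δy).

(-1.4, 0.3)

From the two frames, the brown capsule sits at roughly (4.3, 6.6) before and (2.9, 6.9) after.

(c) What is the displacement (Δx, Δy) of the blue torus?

(-1.9, 1.6)

From the two frames, the blue torus sits at roughly (8.4, 2.4) before and (6.5, 4.0) after.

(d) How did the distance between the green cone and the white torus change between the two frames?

-1.0

Before: roughly 5.9 units apart; after: 4.9. That's 1.0 units closer together.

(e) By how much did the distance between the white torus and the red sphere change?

-1.9

Before: roughly 8.6 units apart; after: 6.7. That's 1.9 units closer together.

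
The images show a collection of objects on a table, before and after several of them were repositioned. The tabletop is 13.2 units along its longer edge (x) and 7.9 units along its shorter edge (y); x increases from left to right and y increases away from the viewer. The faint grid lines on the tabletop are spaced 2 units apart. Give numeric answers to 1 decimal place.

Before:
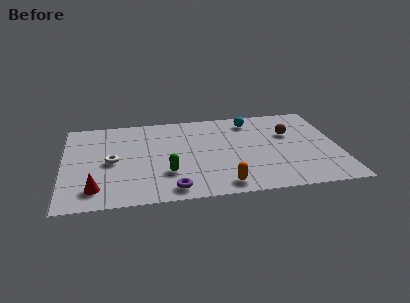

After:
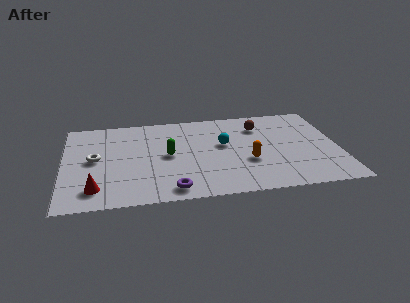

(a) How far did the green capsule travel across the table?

1.6

From (4.9, 2.4) to (5.0, 4.0), the green capsule covered √(0.1² + 1.6²) ≈ 1.6 units.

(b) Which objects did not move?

the red cone and the purple torus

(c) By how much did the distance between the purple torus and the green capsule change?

+1.6

They were about 1.4 units apart before and 3.0 after — 1.6 units further apart.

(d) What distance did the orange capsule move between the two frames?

2.3

The orange capsule was near (7.5, 1.0) before and (8.8, 2.9) after, so it travelled √(1.3² + 1.9²) ≈ 2.3 units.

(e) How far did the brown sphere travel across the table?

1.7

From (10.9, 5.1) to (9.5, 6.0), the brown sphere covered √(1.4² + 0.9²) ≈ 1.7 units.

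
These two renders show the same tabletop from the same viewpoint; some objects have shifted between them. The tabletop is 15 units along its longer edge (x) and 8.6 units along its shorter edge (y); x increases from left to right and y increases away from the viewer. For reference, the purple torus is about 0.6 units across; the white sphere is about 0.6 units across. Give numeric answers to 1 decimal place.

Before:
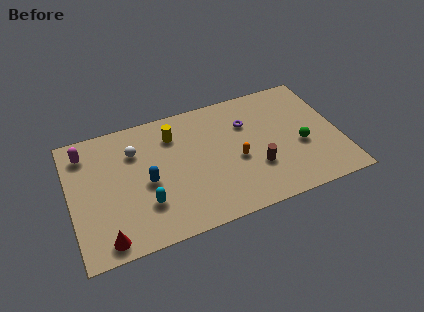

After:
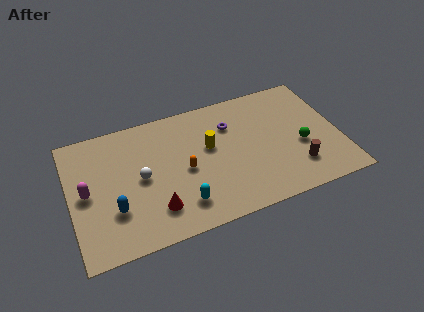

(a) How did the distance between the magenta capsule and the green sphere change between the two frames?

-0.4

Before: roughly 12.3 units apart; after: 11.9. That's 0.4 units closer together.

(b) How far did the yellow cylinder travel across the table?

2.4

The yellow cylinder moved from about (5.9, 6.6) to (7.8, 5.1), a distance of √(1.9² + 1.5²) ≈ 2.4.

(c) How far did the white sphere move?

1.9

The white sphere moved from about (3.7, 6.2) to (3.9, 4.3), a distance of √(0.2² + 1.9²) ≈ 1.9.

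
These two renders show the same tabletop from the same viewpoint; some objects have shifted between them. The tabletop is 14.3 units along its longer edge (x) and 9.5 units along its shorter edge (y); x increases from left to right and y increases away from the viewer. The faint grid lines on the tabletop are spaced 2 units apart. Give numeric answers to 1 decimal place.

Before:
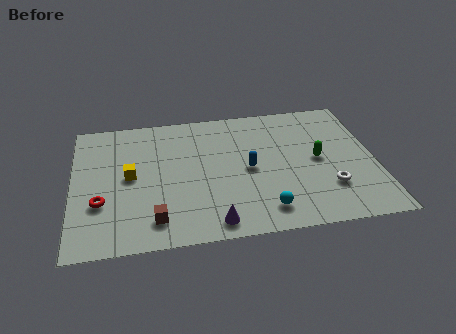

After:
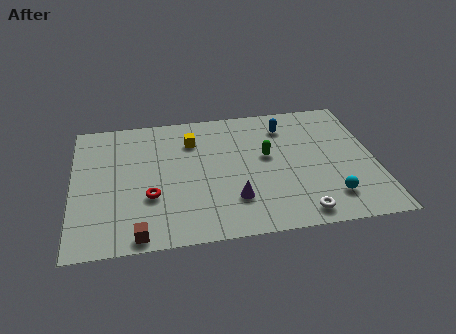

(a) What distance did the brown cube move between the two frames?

1.2

The brown cube was near (3.8, 1.7) before and (3.0, 0.8) after, so it travelled √(0.8² + 0.9²) ≈ 1.2 units.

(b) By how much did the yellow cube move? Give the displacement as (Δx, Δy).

(3.0, 2.2)

The yellow cube was at about (2.7, 4.9) and moved to about (5.7, 7.1).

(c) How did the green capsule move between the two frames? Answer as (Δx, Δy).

(-2.4, 0.6)

From the two frames, the green capsule sits at roughly (11.6, 4.8) before and (9.2, 5.4) after.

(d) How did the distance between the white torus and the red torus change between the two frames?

-3.5

The distance was about 10.7 in the first image and 7.2 in the second, so they moved 3.5 units closer together.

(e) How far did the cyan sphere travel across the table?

3.1

The cyan sphere moved from about (8.9, 1.6) to (12.0, 2.0), a distance of √(3.1² + 0.4²) ≈ 3.1.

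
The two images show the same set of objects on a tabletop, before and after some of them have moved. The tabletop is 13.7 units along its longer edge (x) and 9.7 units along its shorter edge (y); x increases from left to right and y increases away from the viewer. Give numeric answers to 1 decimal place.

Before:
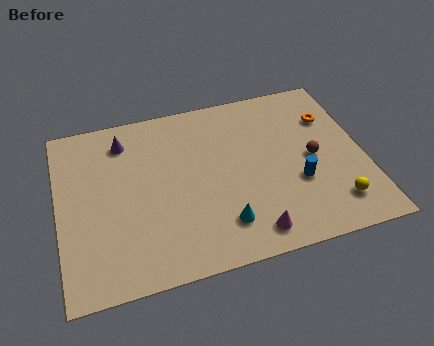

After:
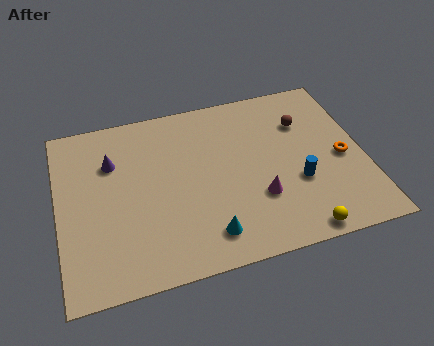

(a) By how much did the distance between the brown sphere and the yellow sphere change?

+3.3

Before: roughly 2.9 units apart; after: 6.2. That's 3.3 units further apart.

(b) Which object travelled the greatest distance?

the orange torus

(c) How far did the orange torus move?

2.5

The orange torus moved from about (12.4, 6.9) to (12.7, 4.4), a distance of √(0.3² + 2.5²) ≈ 2.5.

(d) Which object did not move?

the blue cylinder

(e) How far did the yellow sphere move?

2.0

The yellow sphere moved from about (12.1, 1.9) to (10.4, 0.8), a distance of √(1.7² + 1.1²) ≈ 2.0.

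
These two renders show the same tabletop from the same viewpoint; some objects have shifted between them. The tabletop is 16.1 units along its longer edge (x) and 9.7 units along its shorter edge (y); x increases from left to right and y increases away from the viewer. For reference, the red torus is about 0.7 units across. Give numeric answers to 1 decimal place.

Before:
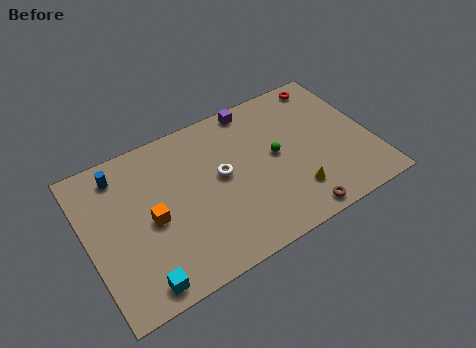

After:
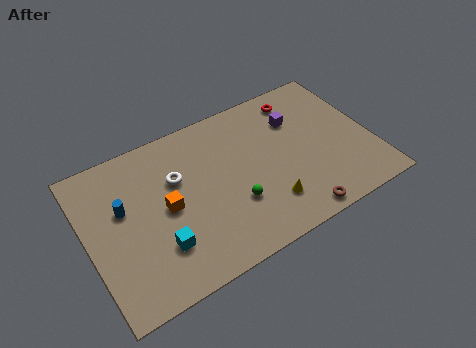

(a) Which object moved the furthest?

the green sphere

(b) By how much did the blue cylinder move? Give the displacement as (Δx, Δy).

(-0.1, -2.2)

From the two frames, the blue cylinder sits at roughly (2.2, 8.1) before and (2.1, 5.9) after.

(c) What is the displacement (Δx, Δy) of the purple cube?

(2.2, -1.9)

The purple cube started near (10.0, 8.8) and ended near (12.2, 6.9).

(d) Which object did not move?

the brown torus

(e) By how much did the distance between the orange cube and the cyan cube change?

-1.4

Before: roughly 3.6 units apart; after: 2.2. That's 1.4 units closer together.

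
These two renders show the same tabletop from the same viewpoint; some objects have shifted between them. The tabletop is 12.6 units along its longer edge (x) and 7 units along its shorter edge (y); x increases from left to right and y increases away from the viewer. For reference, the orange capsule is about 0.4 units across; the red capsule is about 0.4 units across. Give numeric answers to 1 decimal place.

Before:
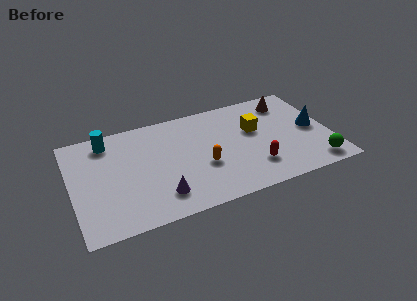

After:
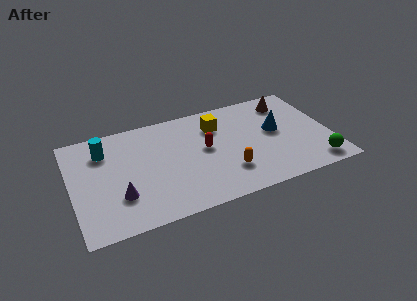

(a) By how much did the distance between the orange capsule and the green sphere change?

-1.3

They were about 5.6 units apart before and 4.3 after — 1.3 units closer together.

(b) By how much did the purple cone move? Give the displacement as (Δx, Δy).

(-1.9, 0.6)

The purple cone started near (4.1, 1.5) and ended near (2.2, 2.1).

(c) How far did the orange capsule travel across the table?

1.4

The orange capsule was near (6.3, 2.7) before and (7.4, 1.9) after, so it travelled √(1.1² + 0.8²) ≈ 1.4 units.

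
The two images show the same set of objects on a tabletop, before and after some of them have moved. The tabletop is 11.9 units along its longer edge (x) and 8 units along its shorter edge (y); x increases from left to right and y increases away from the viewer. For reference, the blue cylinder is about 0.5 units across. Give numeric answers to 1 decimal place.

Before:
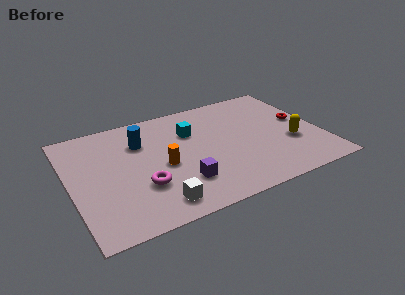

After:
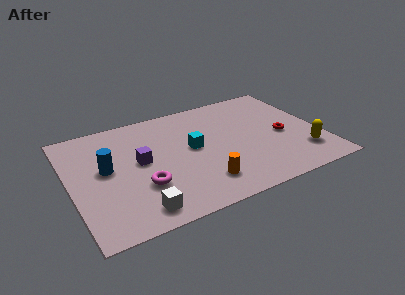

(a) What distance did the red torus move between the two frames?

1.3

The red torus was near (11.1, 4.4) before and (10.1, 3.6) after, so it travelled √(1.0² + 0.8²) ≈ 1.3 units.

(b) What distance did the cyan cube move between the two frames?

1.2

The cyan cube moved from about (5.9, 5.5) to (5.8, 4.3), a distance of √(0.1² + 1.2²) ≈ 1.2.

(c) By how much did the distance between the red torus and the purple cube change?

+0.3

The distance was about 6.5 in the first image and 6.8 in the second, so they moved 0.3 units further apart.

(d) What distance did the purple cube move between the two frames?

2.8

The purple cube was near (5.0, 2.1) before and (3.3, 4.3) after, so it travelled √(1.7² + 2.2²) ≈ 2.8 units.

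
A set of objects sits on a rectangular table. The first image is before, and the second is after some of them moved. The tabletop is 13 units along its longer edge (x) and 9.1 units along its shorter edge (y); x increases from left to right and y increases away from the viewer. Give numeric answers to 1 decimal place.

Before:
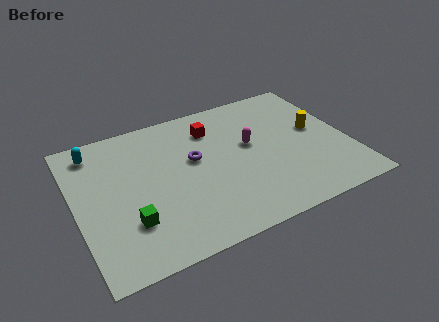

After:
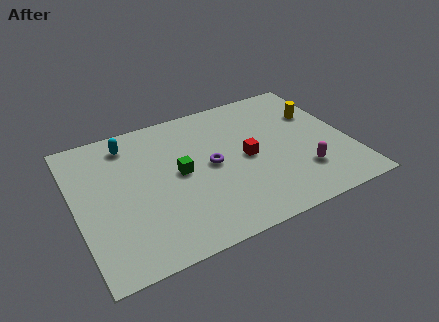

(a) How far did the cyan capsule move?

1.6

The cyan capsule moved from about (1.2, 7.7) to (2.8, 7.6), a distance of √(1.6² + 0.1²) ≈ 1.6.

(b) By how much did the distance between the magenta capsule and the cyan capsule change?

+1.7

The distance was about 7.6 in the first image and 9.3 in the second, so they moved 1.7 units further apart.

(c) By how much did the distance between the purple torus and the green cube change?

-2.8

They were about 4.3 units apart before and 1.5 after — 2.8 units closer together.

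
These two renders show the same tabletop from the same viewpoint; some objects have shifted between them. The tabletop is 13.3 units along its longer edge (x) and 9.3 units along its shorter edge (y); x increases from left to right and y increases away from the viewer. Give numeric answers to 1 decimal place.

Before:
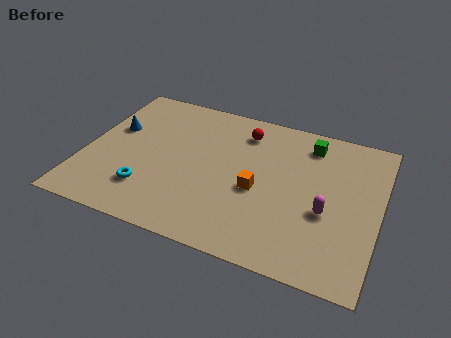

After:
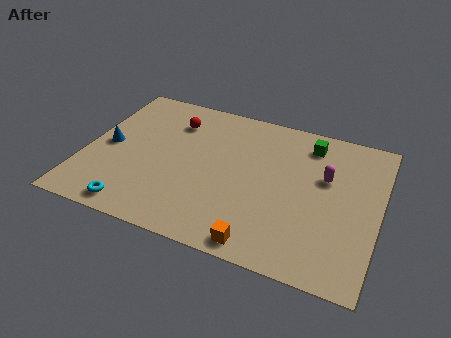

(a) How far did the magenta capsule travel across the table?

2.1

The magenta capsule was near (11.0, 3.7) before and (10.8, 5.8) after, so it travelled √(0.2² + 2.1²) ≈ 2.1 units.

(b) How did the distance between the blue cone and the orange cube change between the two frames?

+1.2

They were about 7.0 units apart before and 8.2 after — 1.2 units further apart.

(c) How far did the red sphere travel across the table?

3.2

The red sphere moved from about (6.9, 7.5) to (3.7, 7.1), a distance of √(3.2² + 0.4²) ≈ 3.2.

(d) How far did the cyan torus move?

1.4

The cyan torus moved from about (3.1, 2.3) to (2.7, 1.0), a distance of √(0.4² + 1.3²) ≈ 1.4.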